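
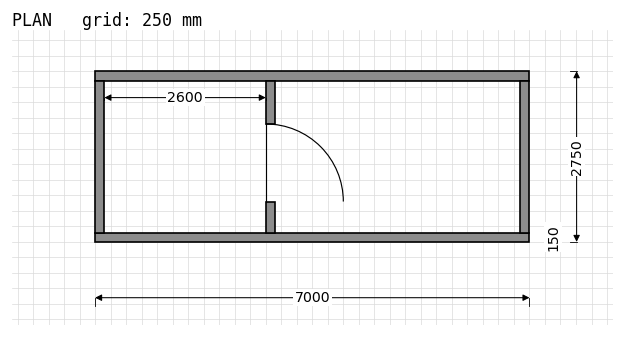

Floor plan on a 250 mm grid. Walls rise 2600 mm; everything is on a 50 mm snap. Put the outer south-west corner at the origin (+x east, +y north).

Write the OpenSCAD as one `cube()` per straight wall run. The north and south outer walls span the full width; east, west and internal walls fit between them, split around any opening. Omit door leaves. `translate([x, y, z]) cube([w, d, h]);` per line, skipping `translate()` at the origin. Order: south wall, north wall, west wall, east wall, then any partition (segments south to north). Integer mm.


cube([7000, 150, 2600]);
translate([0, 2600, 0]) cube([7000, 150, 2600]);
translate([0, 150, 0]) cube([150, 2450, 2600]);
translate([6850, 150, 0]) cube([150, 2450, 2600]);
translate([2750, 150, 0]) cube([150, 500, 2600]);
translate([2750, 1900, 0]) cube([150, 700, 2600]);


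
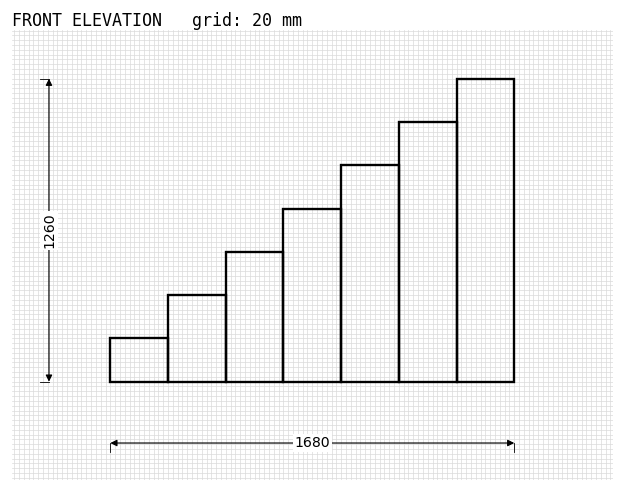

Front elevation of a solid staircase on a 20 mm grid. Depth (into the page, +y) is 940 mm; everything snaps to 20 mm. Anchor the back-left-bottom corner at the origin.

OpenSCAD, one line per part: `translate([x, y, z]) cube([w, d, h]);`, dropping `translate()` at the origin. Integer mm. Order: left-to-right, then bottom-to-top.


cube([240, 940, 180]);
translate([240, 0, 0]) cube([240, 940, 360]);
translate([480, 0, 0]) cube([240, 940, 540]);
translate([720, 0, 0]) cube([240, 940, 720]);
translate([960, 0, 0]) cube([240, 940, 900]);
translate([1200, 0, 0]) cube([240, 940, 1080]);
translate([1440, 0, 0]) cube([240, 940, 1260]);


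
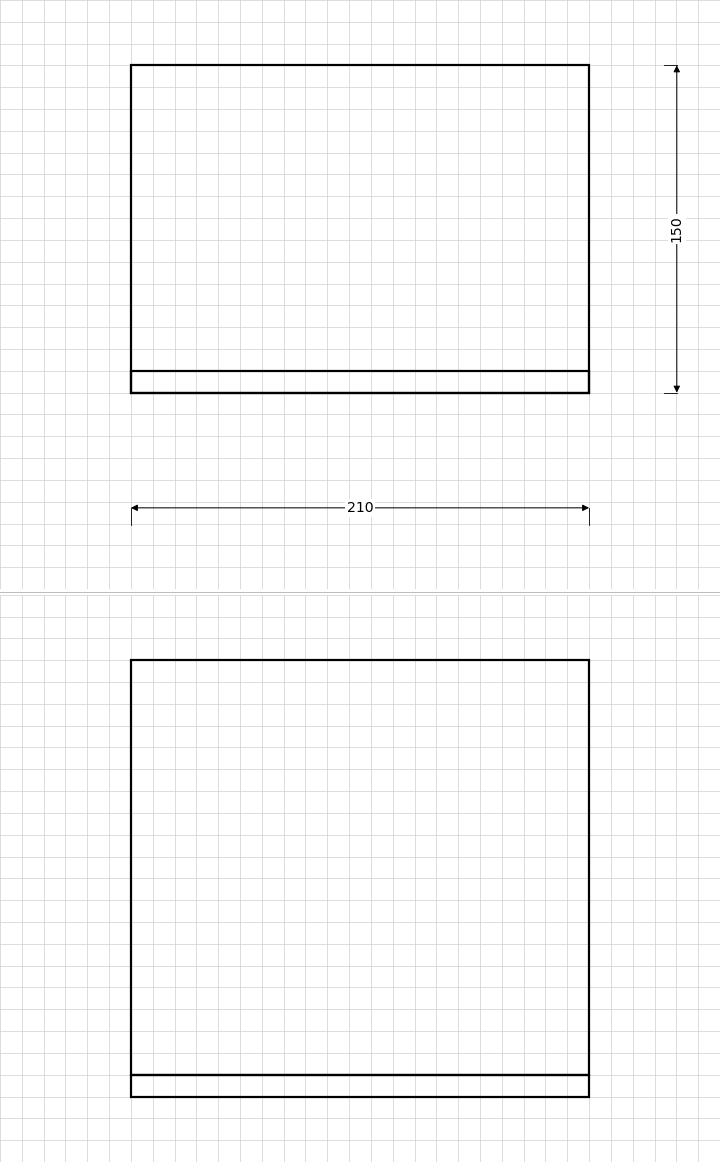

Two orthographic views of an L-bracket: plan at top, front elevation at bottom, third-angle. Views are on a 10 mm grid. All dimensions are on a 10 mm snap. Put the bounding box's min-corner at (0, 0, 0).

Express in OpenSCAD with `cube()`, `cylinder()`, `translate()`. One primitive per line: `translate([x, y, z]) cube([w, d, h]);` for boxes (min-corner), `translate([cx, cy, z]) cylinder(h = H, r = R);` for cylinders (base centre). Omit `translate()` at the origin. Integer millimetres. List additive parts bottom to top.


cube([210, 150, 10]);
translate([0, 0, 10]) cube([210, 10, 190]);


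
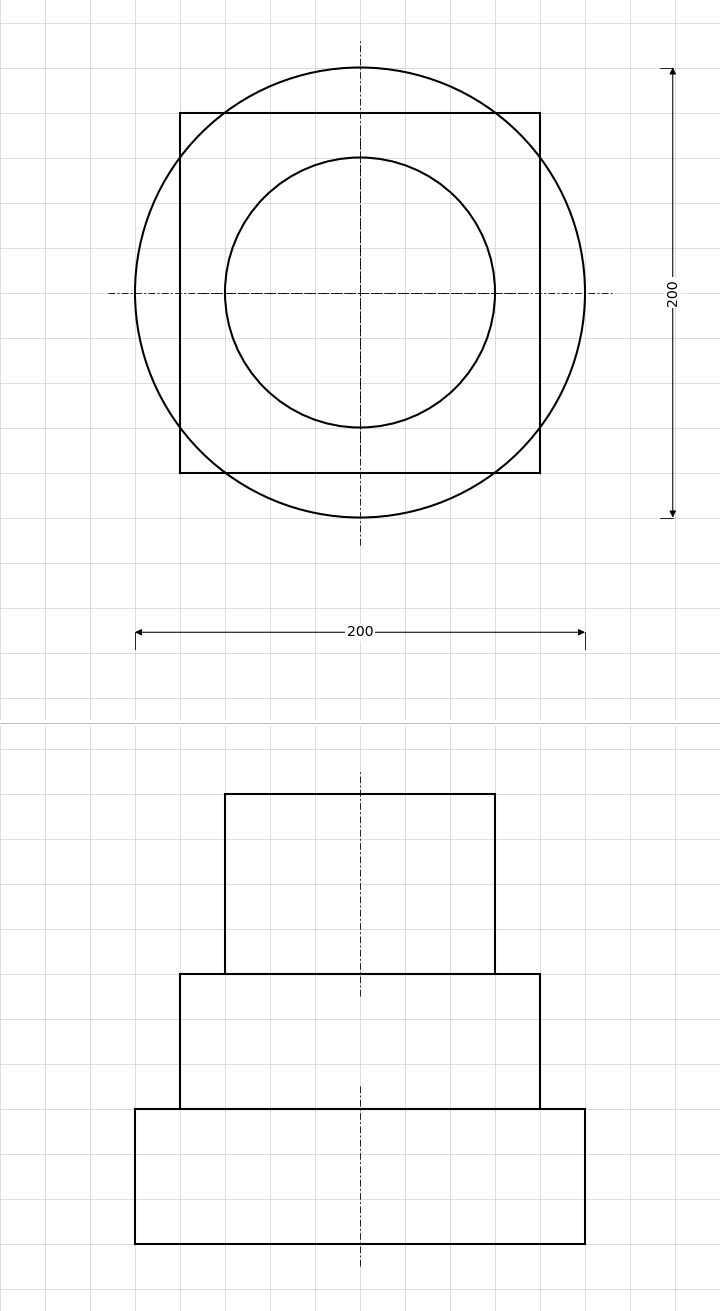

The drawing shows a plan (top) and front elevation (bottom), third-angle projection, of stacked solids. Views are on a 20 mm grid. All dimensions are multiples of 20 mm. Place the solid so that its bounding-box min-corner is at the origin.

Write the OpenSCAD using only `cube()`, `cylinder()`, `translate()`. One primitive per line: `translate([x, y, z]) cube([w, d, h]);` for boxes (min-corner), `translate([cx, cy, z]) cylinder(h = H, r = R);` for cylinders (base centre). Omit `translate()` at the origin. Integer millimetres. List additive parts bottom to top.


translate([100, 100, 0]) cylinder(h = 60, r = 100);
translate([20, 20, 60]) cube([160, 160, 60]);
translate([100, 100, 120]) cylinder(h = 80, r = 60);


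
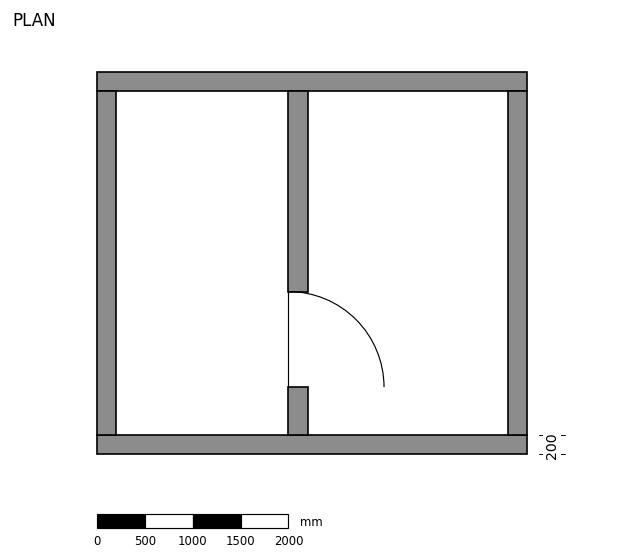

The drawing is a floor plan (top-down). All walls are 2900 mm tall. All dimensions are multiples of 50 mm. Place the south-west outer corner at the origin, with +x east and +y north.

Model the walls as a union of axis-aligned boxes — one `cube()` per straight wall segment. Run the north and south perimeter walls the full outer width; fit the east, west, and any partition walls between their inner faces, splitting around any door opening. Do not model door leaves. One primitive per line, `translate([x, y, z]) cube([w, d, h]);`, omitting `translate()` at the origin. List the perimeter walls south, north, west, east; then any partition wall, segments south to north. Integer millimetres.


cube([4500, 200, 2900]);
translate([0, 3800, 0]) cube([4500, 200, 2900]);
translate([0, 200, 0]) cube([200, 3600, 2900]);
translate([4300, 200, 0]) cube([200, 3600, 2900]);
translate([2000, 200, 0]) cube([200, 500, 2900]);
translate([2000, 1700, 0]) cube([200, 2100, 2900]);


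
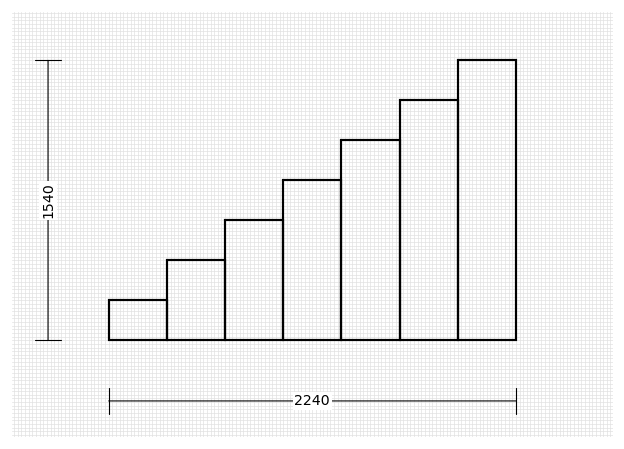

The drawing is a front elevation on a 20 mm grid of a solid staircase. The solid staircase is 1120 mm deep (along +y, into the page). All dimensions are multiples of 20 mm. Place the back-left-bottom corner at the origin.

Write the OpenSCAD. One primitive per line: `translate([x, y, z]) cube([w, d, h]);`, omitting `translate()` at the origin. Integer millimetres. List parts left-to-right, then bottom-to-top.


cube([320, 1120, 220]);
translate([320, 0, 0]) cube([320, 1120, 440]);
translate([640, 0, 0]) cube([320, 1120, 660]);
translate([960, 0, 0]) cube([320, 1120, 880]);
translate([1280, 0, 0]) cube([320, 1120, 1100]);
translate([1600, 0, 0]) cube([320, 1120, 1320]);
translate([1920, 0, 0]) cube([320, 1120, 1540]);


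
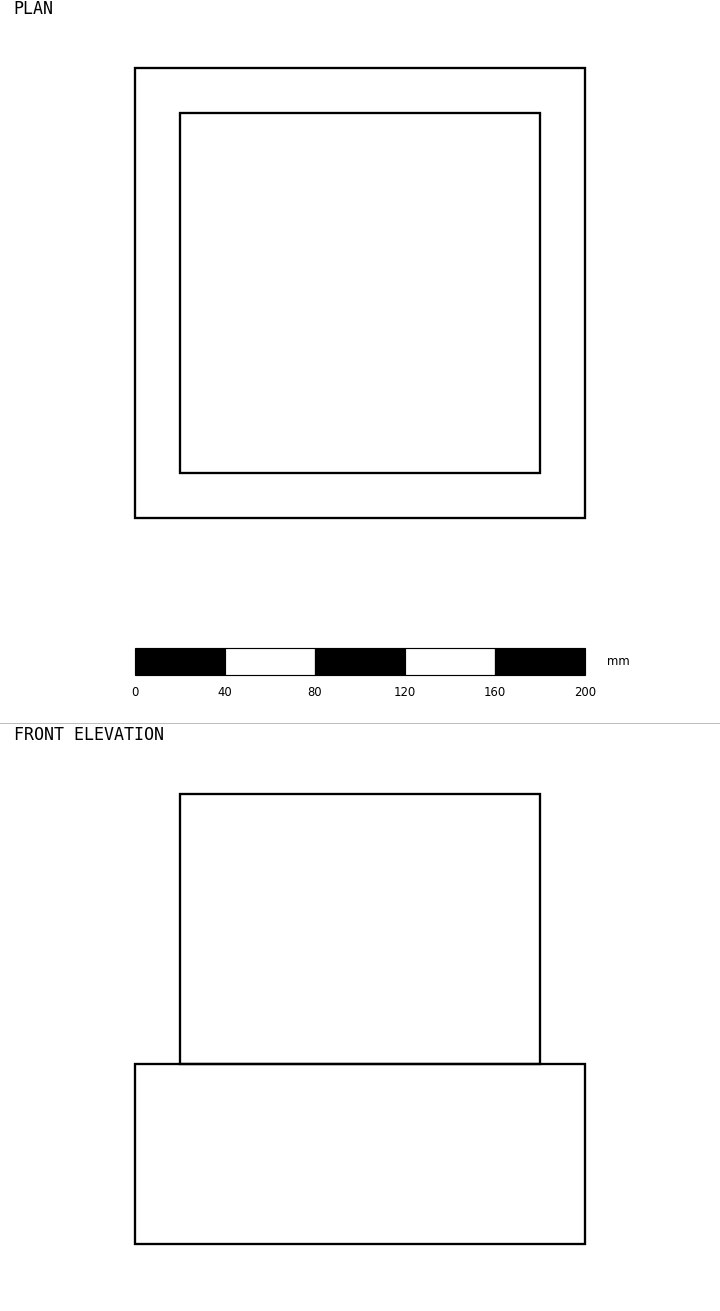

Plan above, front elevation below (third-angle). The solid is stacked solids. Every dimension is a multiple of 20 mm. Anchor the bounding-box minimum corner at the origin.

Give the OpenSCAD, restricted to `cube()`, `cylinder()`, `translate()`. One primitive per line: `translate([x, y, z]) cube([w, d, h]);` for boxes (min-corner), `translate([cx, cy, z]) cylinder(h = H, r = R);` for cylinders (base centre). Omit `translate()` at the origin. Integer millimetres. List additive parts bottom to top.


cube([200, 200, 80]);
translate([20, 20, 80]) cube([160, 160, 120]);


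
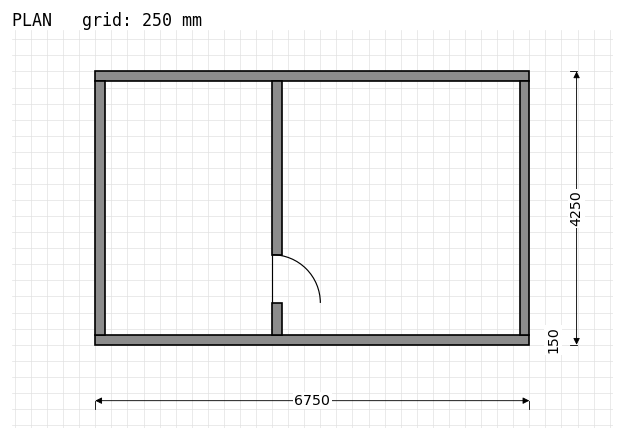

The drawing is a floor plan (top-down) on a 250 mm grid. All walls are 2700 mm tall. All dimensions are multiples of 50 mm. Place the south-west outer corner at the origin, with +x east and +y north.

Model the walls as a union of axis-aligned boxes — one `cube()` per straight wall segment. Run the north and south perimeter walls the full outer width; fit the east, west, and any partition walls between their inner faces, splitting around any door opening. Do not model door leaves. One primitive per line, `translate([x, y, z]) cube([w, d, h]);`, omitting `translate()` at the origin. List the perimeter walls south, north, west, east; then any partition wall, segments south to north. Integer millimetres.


cube([6750, 150, 2700]);
translate([0, 4100, 0]) cube([6750, 150, 2700]);
translate([0, 150, 0]) cube([150, 3950, 2700]);
translate([6600, 150, 0]) cube([150, 3950, 2700]);
translate([2750, 150, 0]) cube([150, 500, 2700]);
translate([2750, 1400, 0]) cube([150, 2700, 2700]);


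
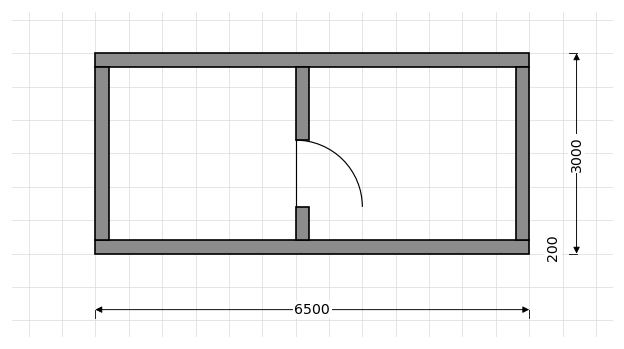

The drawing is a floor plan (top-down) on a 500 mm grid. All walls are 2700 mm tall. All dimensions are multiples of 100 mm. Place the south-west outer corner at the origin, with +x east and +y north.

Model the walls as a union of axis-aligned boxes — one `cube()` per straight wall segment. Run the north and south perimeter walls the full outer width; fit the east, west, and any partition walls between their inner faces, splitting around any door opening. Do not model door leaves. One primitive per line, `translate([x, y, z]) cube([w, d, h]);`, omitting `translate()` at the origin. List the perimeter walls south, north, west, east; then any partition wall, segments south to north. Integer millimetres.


cube([6500, 200, 2700]);
translate([0, 2800, 0]) cube([6500, 200, 2700]);
translate([0, 200, 0]) cube([200, 2600, 2700]);
translate([6300, 200, 0]) cube([200, 2600, 2700]);
translate([3000, 200, 0]) cube([200, 500, 2700]);
translate([3000, 1700, 0]) cube([200, 1100, 2700]);


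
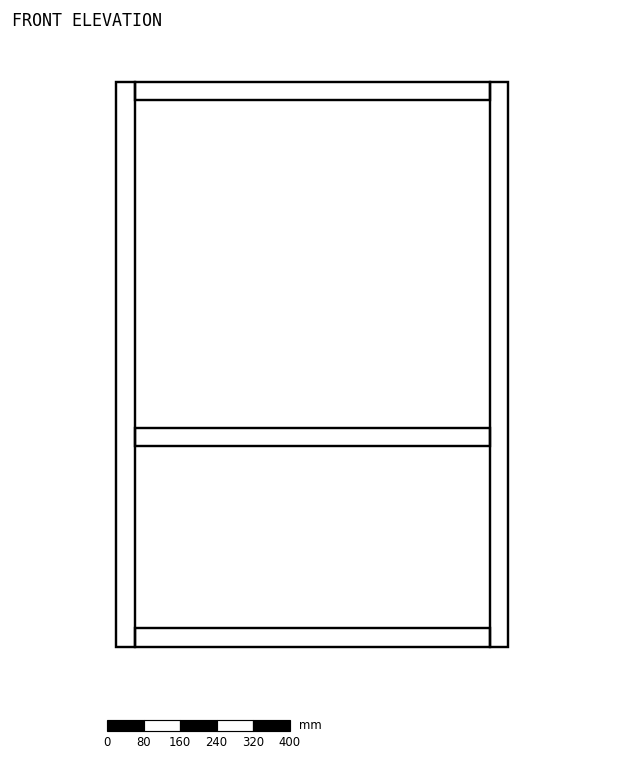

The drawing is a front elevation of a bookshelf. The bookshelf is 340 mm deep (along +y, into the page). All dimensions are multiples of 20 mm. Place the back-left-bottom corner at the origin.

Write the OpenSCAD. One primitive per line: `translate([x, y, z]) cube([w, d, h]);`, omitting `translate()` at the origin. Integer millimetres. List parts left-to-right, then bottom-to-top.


cube([40, 340, 1240]);
translate([40, 0, 0]) cube([780, 340, 40]);
translate([40, 0, 440]) cube([780, 340, 40]);
translate([40, 0, 1200]) cube([780, 340, 40]);
translate([820, 0, 0]) cube([40, 340, 1240]);


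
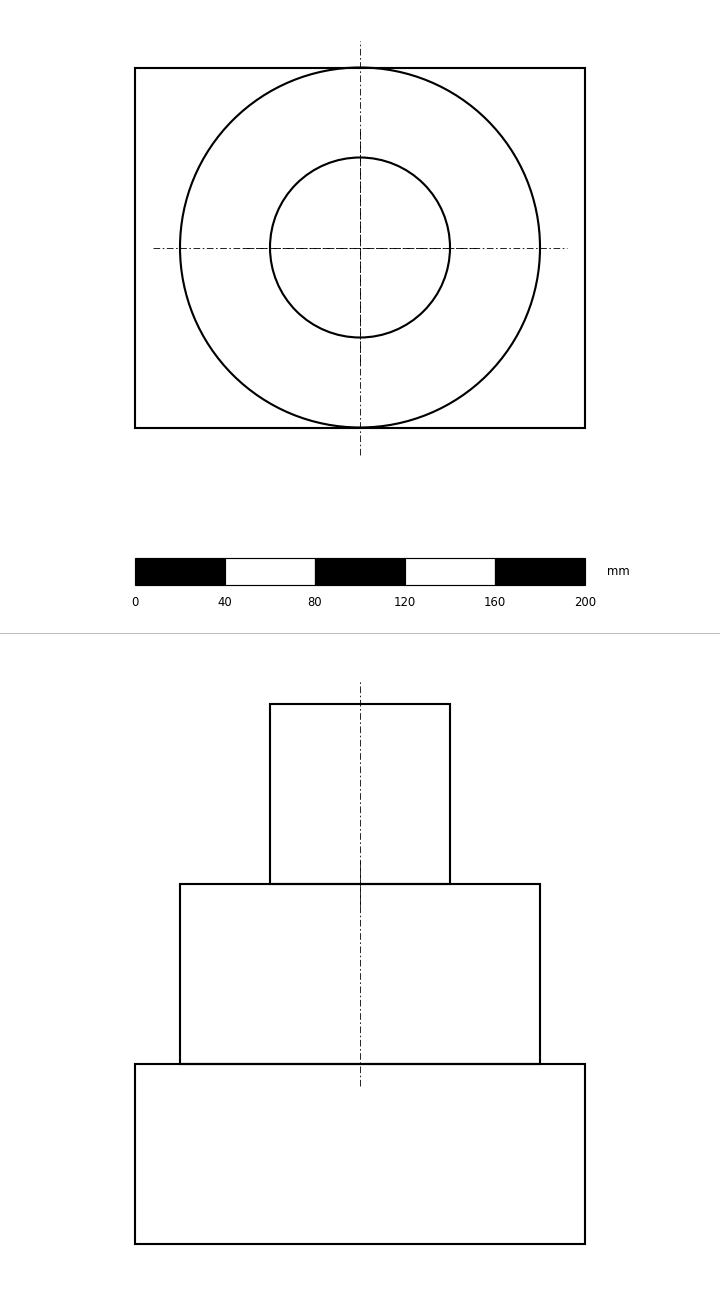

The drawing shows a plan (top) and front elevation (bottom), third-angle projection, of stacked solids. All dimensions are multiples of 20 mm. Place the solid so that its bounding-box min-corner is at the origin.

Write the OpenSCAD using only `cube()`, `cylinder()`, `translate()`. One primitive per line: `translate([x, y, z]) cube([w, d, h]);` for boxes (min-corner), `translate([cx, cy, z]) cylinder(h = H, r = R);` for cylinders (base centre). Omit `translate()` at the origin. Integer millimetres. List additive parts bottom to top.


cube([200, 160, 80]);
translate([100, 80, 80]) cylinder(h = 80, r = 80);
translate([100, 80, 160]) cylinder(h = 80, r = 40);


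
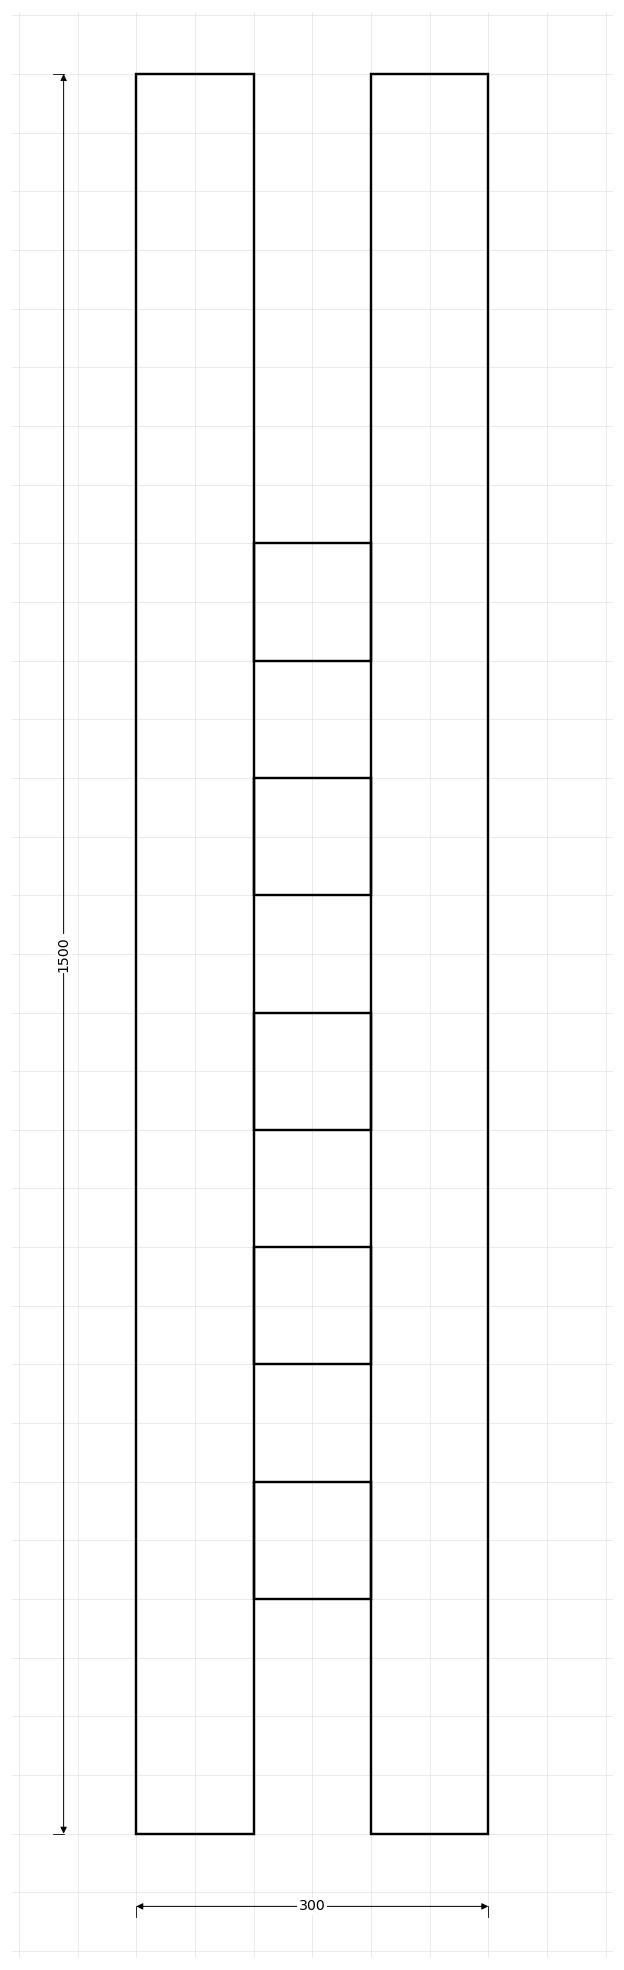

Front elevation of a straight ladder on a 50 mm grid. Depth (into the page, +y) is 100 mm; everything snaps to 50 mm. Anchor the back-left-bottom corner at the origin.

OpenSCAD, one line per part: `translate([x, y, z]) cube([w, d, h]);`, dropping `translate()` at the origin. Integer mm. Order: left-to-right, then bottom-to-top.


cube([100, 100, 1500]);
translate([100, 0, 200]) cube([100, 100, 100]);
translate([100, 0, 400]) cube([100, 100, 100]);
translate([100, 0, 600]) cube([100, 100, 100]);
translate([100, 0, 800]) cube([100, 100, 100]);
translate([100, 0, 1000]) cube([100, 100, 100]);
translate([200, 0, 0]) cube([100, 100, 1500]);


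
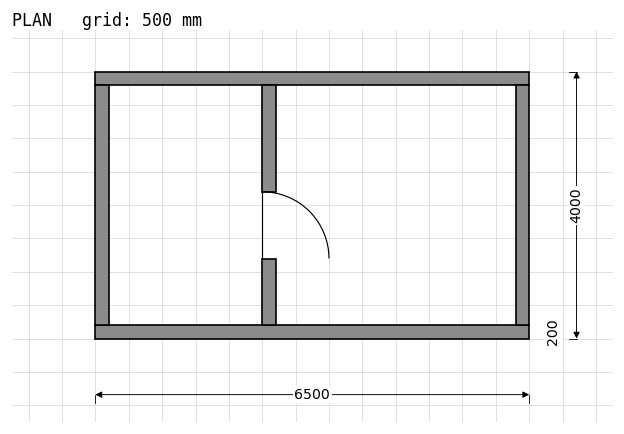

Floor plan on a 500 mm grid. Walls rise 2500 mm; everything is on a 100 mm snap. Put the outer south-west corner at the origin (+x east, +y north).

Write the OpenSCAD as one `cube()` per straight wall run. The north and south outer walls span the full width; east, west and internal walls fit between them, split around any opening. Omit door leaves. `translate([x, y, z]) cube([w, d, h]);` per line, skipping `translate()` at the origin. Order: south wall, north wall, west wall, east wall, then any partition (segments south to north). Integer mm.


cube([6500, 200, 2500]);
translate([0, 3800, 0]) cube([6500, 200, 2500]);
translate([0, 200, 0]) cube([200, 3600, 2500]);
translate([6300, 200, 0]) cube([200, 3600, 2500]);
translate([2500, 200, 0]) cube([200, 1000, 2500]);
translate([2500, 2200, 0]) cube([200, 1600, 2500]);


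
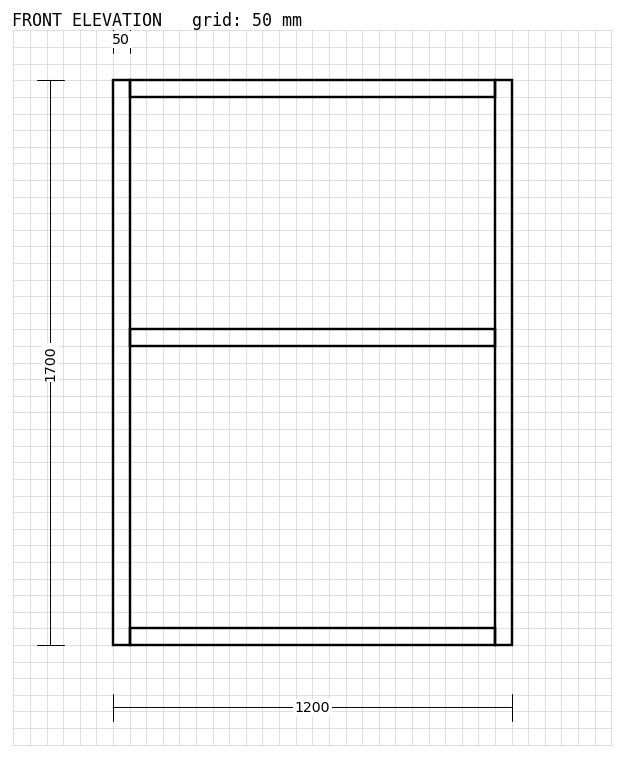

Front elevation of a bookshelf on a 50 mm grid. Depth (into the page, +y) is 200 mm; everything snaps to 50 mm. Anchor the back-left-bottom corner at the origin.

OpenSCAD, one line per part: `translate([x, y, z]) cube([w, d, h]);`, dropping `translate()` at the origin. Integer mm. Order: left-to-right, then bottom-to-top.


cube([50, 200, 1700]);
translate([50, 0, 0]) cube([1100, 200, 50]);
translate([50, 0, 900]) cube([1100, 200, 50]);
translate([50, 0, 1650]) cube([1100, 200, 50]);
translate([1150, 0, 0]) cube([50, 200, 1700]);


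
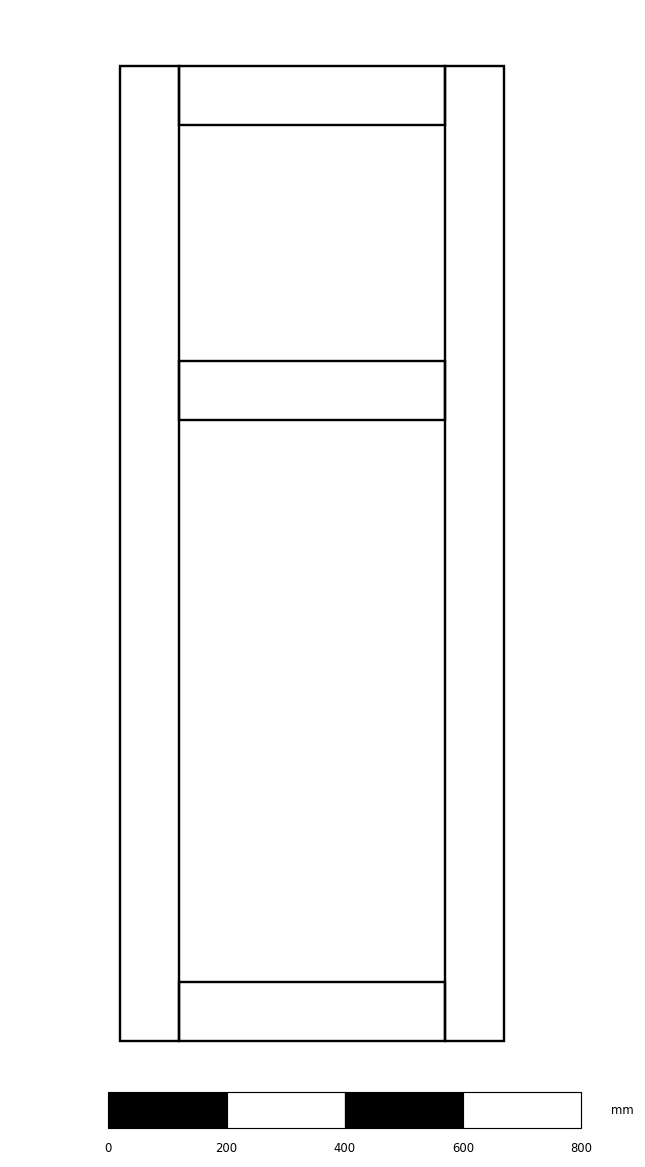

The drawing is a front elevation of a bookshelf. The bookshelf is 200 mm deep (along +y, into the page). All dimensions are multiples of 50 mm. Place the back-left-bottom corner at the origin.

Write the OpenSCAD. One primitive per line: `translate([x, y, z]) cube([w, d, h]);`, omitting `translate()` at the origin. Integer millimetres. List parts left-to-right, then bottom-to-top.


cube([100, 200, 1650]);
translate([100, 0, 0]) cube([450, 200, 100]);
translate([100, 0, 1050]) cube([450, 200, 100]);
translate([100, 0, 1550]) cube([450, 200, 100]);
translate([550, 0, 0]) cube([100, 200, 1650]);


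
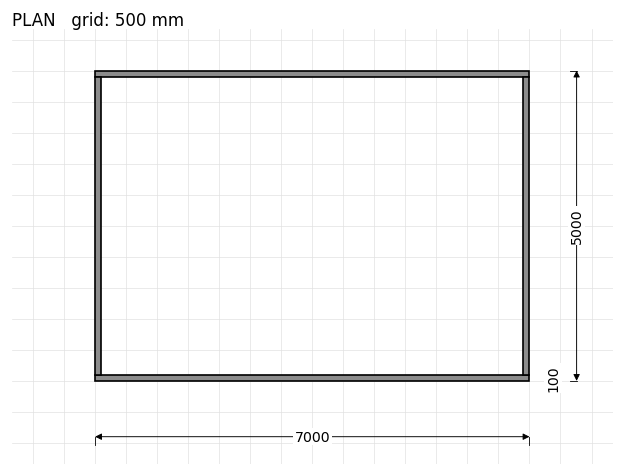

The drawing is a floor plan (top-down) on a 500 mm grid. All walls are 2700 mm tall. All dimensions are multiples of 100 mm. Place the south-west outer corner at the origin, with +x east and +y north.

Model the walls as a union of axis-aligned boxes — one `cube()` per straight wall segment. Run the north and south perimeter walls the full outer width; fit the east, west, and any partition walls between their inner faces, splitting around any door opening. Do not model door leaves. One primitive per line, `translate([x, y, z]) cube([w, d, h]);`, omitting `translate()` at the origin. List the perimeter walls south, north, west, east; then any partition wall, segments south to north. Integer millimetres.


cube([7000, 100, 2700]);
translate([0, 4900, 0]) cube([7000, 100, 2700]);
translate([0, 100, 0]) cube([100, 4800, 2700]);
translate([6900, 100, 0]) cube([100, 4800, 2700]);


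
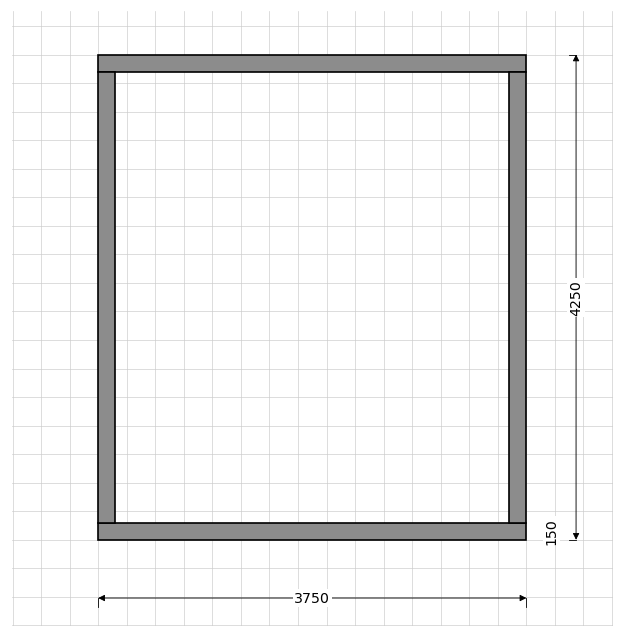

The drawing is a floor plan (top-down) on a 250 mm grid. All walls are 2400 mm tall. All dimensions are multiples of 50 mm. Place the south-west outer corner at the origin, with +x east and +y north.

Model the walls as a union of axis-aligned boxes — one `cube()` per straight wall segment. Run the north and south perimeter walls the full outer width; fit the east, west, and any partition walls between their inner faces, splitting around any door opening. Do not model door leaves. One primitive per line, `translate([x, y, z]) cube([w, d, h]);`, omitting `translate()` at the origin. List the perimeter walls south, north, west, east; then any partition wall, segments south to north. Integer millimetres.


cube([3750, 150, 2400]);
translate([0, 4100, 0]) cube([3750, 150, 2400]);
translate([0, 150, 0]) cube([150, 3950, 2400]);
translate([3600, 150, 0]) cube([150, 3950, 2400]);


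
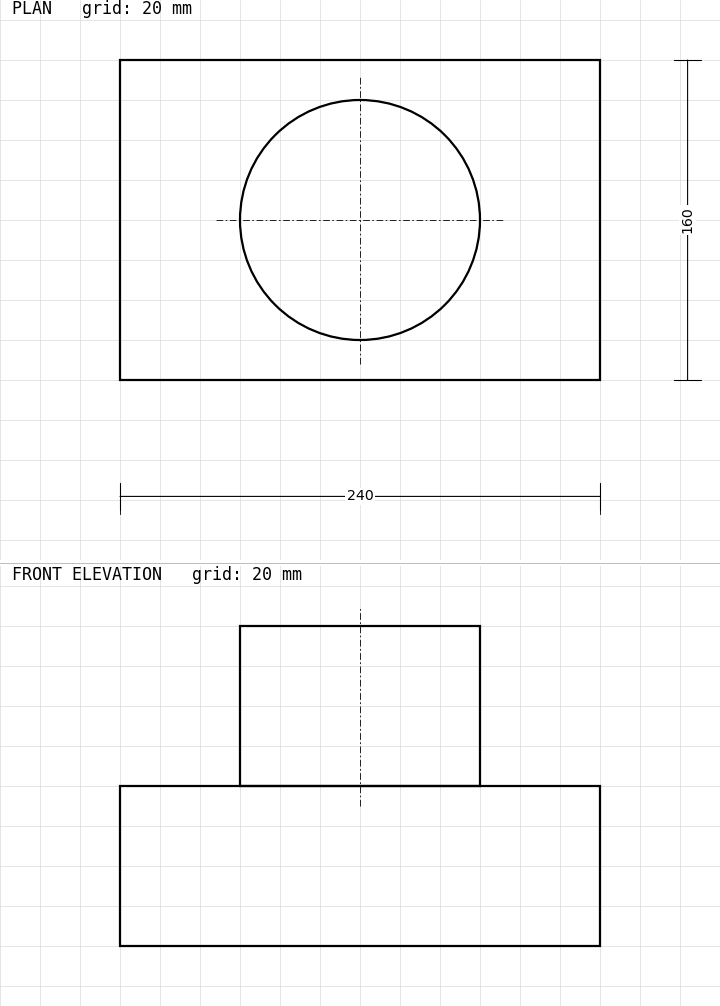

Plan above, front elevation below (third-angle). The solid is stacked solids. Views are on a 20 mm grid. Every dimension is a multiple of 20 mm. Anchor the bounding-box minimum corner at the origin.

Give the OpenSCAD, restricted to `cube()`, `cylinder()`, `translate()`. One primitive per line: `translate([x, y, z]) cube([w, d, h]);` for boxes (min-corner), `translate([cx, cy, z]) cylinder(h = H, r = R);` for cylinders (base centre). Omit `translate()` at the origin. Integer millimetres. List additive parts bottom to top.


cube([240, 160, 80]);
translate([120, 80, 80]) cylinder(h = 80, r = 60);


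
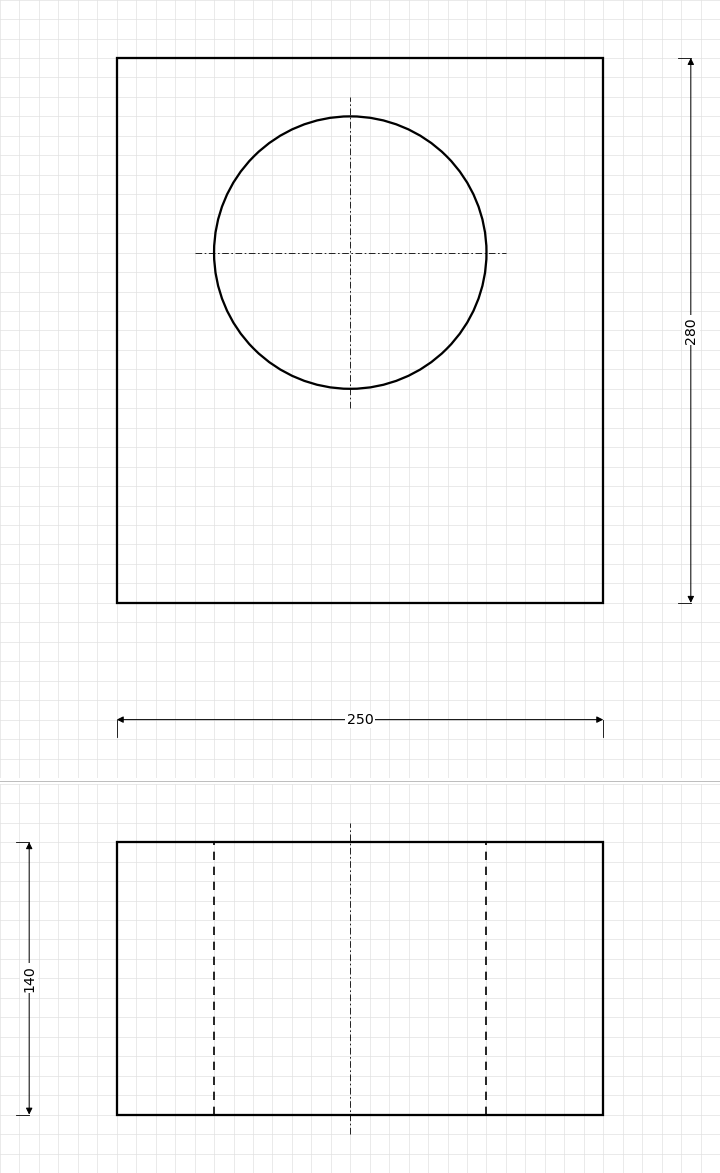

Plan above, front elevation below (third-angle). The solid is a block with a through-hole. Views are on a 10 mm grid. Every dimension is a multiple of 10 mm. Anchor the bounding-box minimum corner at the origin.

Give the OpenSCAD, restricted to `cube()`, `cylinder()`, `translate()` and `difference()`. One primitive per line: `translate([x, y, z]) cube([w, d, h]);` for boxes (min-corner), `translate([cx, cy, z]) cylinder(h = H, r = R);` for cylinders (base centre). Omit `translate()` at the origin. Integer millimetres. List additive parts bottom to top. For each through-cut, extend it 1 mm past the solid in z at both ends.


difference() {
  cube([250, 280, 140]);
  translate([120, 180, -1]) cylinder(h = 142, r = 70);
}


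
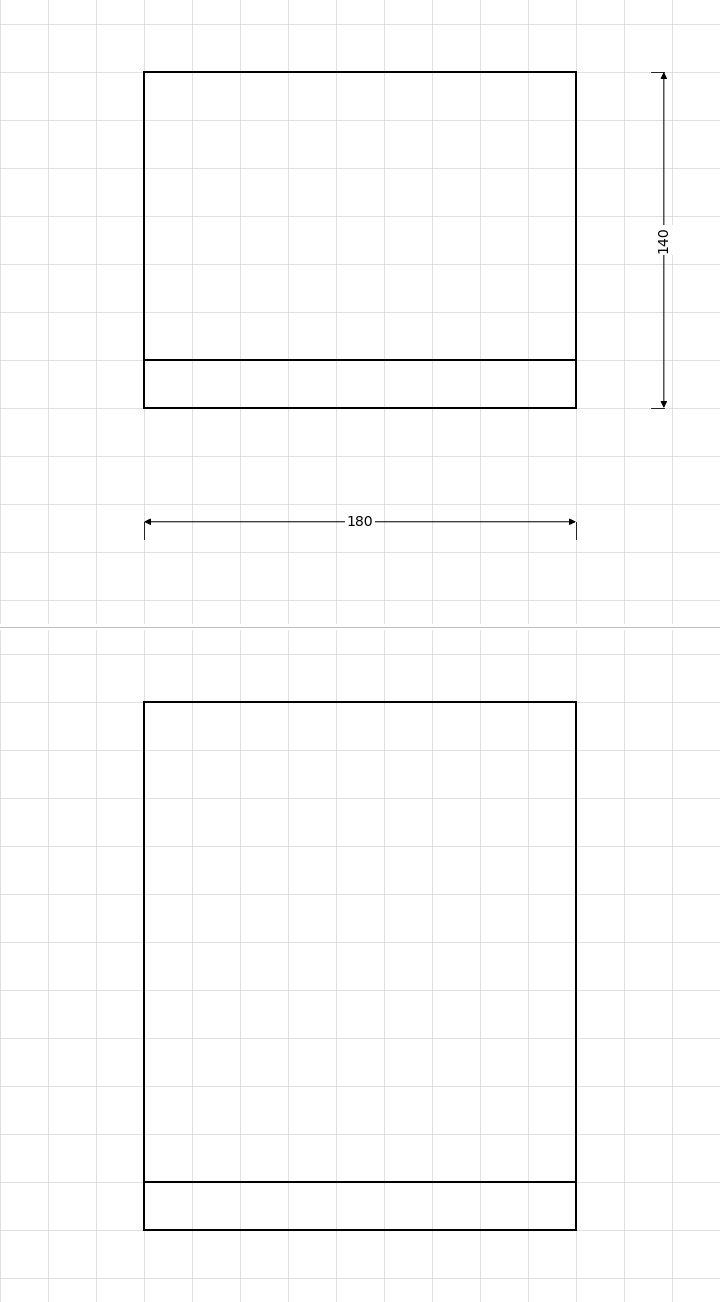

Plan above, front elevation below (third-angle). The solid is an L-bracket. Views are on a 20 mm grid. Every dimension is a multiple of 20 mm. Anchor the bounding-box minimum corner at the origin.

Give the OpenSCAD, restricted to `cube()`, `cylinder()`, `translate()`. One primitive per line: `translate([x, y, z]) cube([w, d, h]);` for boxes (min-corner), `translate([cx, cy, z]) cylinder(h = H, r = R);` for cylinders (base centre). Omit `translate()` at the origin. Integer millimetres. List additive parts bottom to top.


cube([180, 140, 20]);
translate([0, 0, 20]) cube([180, 20, 200]);


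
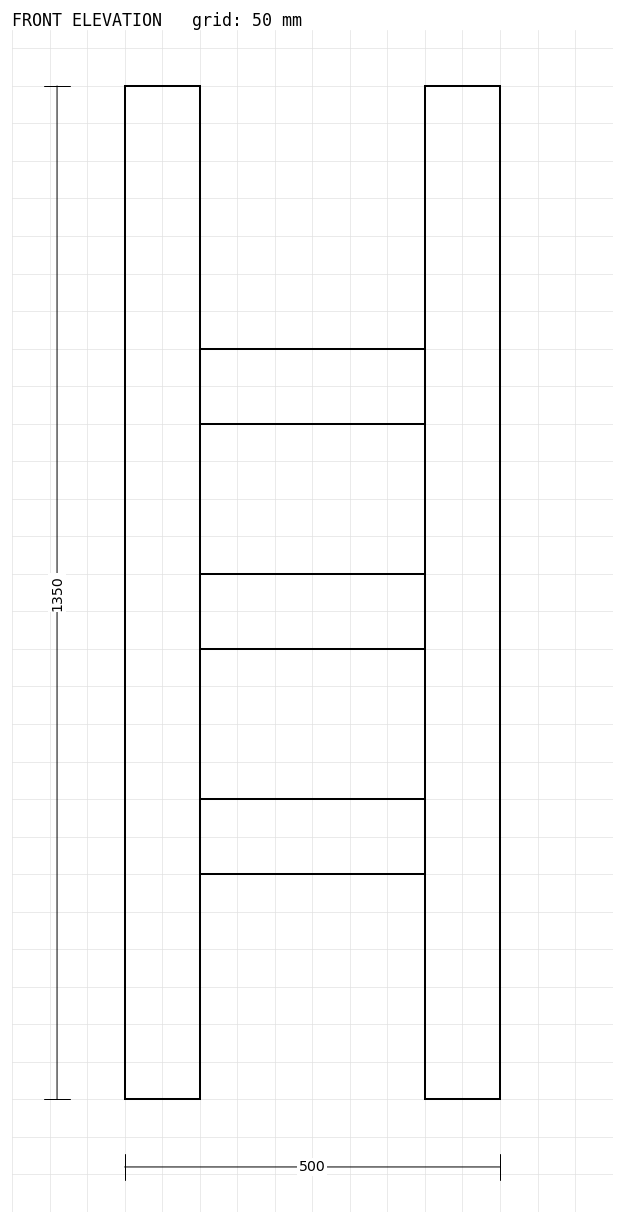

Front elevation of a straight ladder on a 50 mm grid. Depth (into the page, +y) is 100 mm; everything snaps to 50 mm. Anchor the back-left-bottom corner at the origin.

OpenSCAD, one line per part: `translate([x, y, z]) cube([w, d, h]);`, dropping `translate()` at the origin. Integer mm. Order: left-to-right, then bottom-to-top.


cube([100, 100, 1350]);
translate([100, 0, 300]) cube([300, 100, 100]);
translate([100, 0, 600]) cube([300, 100, 100]);
translate([100, 0, 900]) cube([300, 100, 100]);
translate([400, 0, 0]) cube([100, 100, 1350]);


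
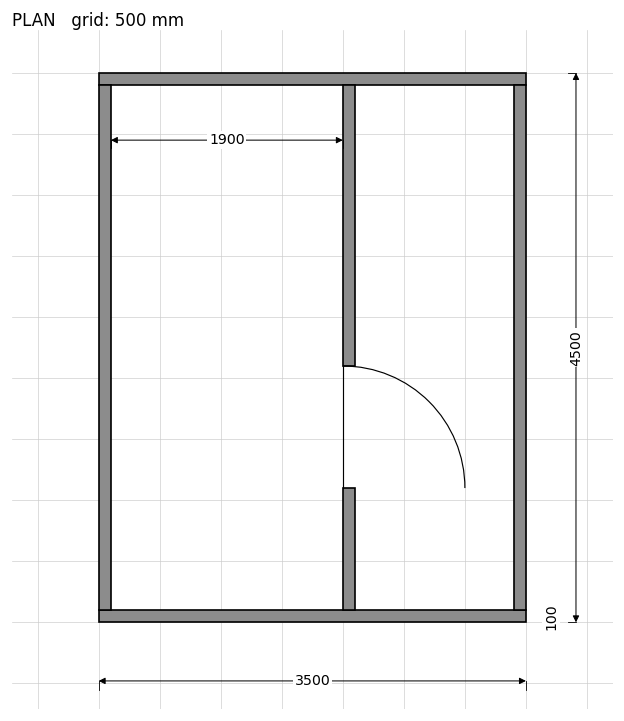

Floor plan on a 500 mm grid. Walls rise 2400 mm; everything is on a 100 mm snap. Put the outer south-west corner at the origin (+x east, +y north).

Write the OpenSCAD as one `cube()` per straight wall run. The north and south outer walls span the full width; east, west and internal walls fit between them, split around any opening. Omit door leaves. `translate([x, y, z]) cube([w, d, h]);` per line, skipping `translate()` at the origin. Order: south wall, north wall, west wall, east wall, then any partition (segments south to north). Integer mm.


cube([3500, 100, 2400]);
translate([0, 4400, 0]) cube([3500, 100, 2400]);
translate([0, 100, 0]) cube([100, 4300, 2400]);
translate([3400, 100, 0]) cube([100, 4300, 2400]);
translate([2000, 100, 0]) cube([100, 1000, 2400]);
translate([2000, 2100, 0]) cube([100, 2300, 2400]);


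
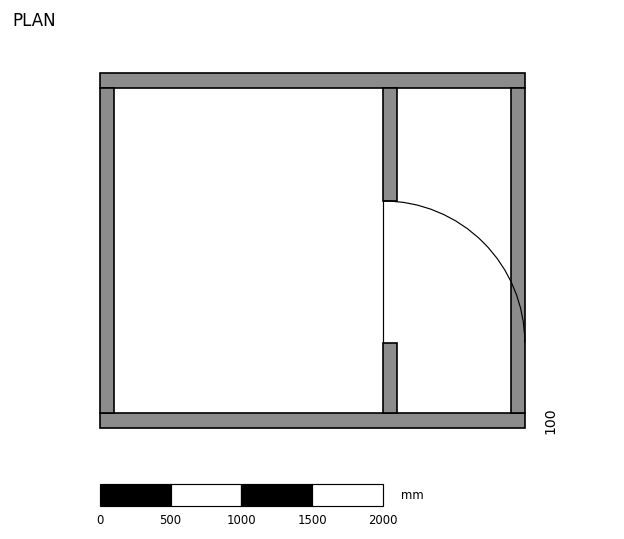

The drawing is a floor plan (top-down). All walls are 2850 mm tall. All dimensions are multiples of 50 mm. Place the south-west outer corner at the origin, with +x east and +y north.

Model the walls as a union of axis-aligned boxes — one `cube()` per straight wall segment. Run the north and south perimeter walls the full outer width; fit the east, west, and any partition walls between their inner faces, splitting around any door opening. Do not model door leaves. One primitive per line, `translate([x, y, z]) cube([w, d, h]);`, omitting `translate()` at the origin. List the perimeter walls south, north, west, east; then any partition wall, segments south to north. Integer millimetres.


cube([3000, 100, 2850]);
translate([0, 2400, 0]) cube([3000, 100, 2850]);
translate([0, 100, 0]) cube([100, 2300, 2850]);
translate([2900, 100, 0]) cube([100, 2300, 2850]);
translate([2000, 100, 0]) cube([100, 500, 2850]);
translate([2000, 1600, 0]) cube([100, 800, 2850]);


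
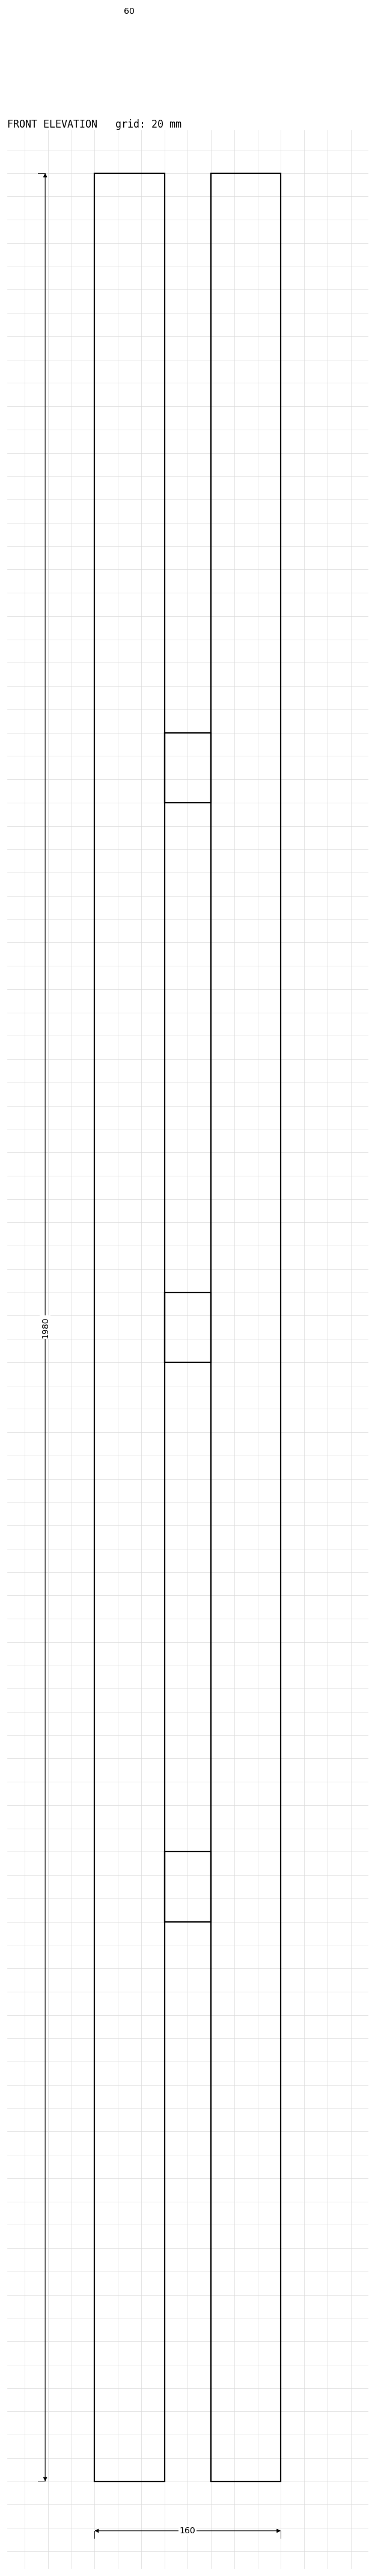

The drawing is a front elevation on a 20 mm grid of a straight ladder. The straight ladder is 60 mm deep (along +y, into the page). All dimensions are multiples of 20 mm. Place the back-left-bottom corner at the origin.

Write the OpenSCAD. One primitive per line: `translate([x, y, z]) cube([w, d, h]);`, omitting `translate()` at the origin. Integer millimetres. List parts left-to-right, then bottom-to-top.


cube([60, 60, 1980]);
translate([60, 0, 480]) cube([40, 60, 60]);
translate([60, 0, 960]) cube([40, 60, 60]);
translate([60, 0, 1440]) cube([40, 60, 60]);
translate([100, 0, 0]) cube([60, 60, 1980]);


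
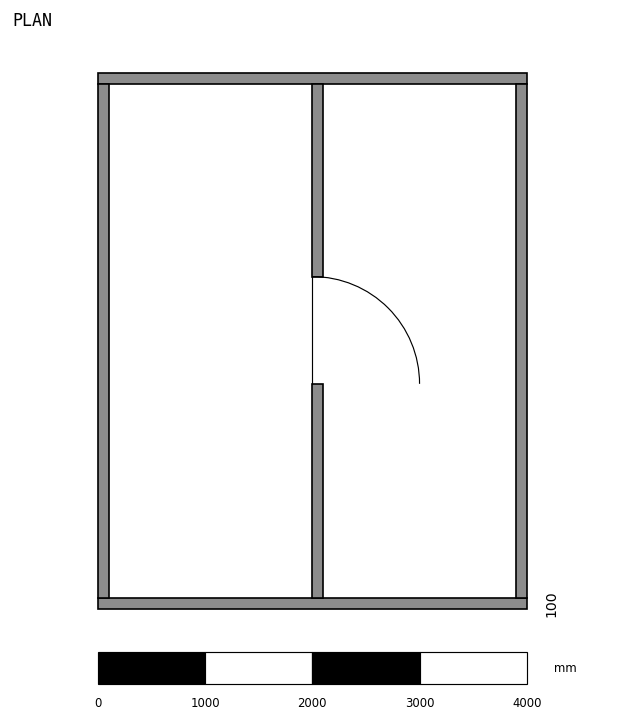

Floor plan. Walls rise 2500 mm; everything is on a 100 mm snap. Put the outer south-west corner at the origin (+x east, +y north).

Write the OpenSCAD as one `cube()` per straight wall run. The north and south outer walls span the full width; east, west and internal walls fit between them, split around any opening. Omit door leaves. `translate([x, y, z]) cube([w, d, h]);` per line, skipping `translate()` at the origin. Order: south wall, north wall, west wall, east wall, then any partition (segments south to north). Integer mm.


cube([4000, 100, 2500]);
translate([0, 4900, 0]) cube([4000, 100, 2500]);
translate([0, 100, 0]) cube([100, 4800, 2500]);
translate([3900, 100, 0]) cube([100, 4800, 2500]);
translate([2000, 100, 0]) cube([100, 2000, 2500]);
translate([2000, 3100, 0]) cube([100, 1800, 2500]);


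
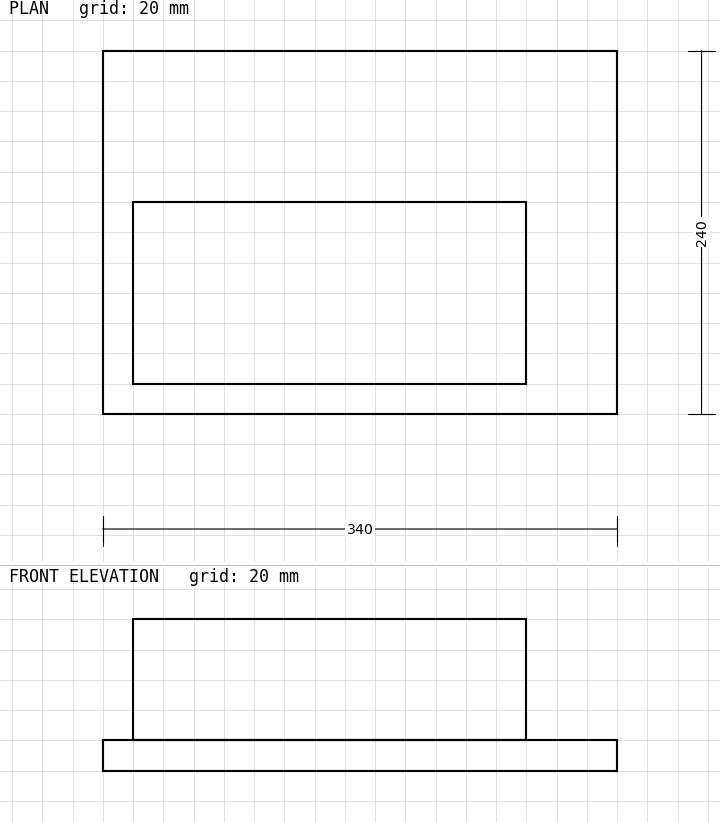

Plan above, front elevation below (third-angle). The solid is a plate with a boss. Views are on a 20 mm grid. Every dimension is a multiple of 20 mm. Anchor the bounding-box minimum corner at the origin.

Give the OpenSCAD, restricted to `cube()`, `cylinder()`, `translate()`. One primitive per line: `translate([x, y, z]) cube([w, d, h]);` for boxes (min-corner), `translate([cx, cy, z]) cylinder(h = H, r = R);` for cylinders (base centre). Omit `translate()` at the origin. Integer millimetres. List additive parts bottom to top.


cube([340, 240, 20]);
translate([20, 20, 20]) cube([260, 120, 80]);


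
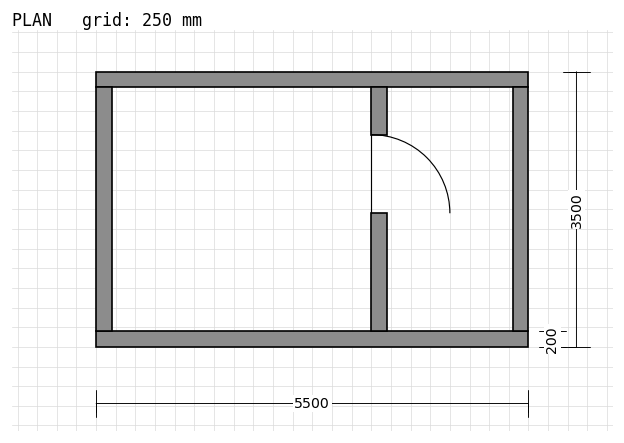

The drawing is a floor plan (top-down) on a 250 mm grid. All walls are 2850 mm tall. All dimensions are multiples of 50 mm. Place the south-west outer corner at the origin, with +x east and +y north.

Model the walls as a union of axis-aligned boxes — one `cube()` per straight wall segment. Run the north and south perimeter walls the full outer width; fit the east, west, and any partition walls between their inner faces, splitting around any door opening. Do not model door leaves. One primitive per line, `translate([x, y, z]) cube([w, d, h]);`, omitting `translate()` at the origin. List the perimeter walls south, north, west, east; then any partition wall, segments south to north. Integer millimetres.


cube([5500, 200, 2850]);
translate([0, 3300, 0]) cube([5500, 200, 2850]);
translate([0, 200, 0]) cube([200, 3100, 2850]);
translate([5300, 200, 0]) cube([200, 3100, 2850]);
translate([3500, 200, 0]) cube([200, 1500, 2850]);
translate([3500, 2700, 0]) cube([200, 600, 2850]);


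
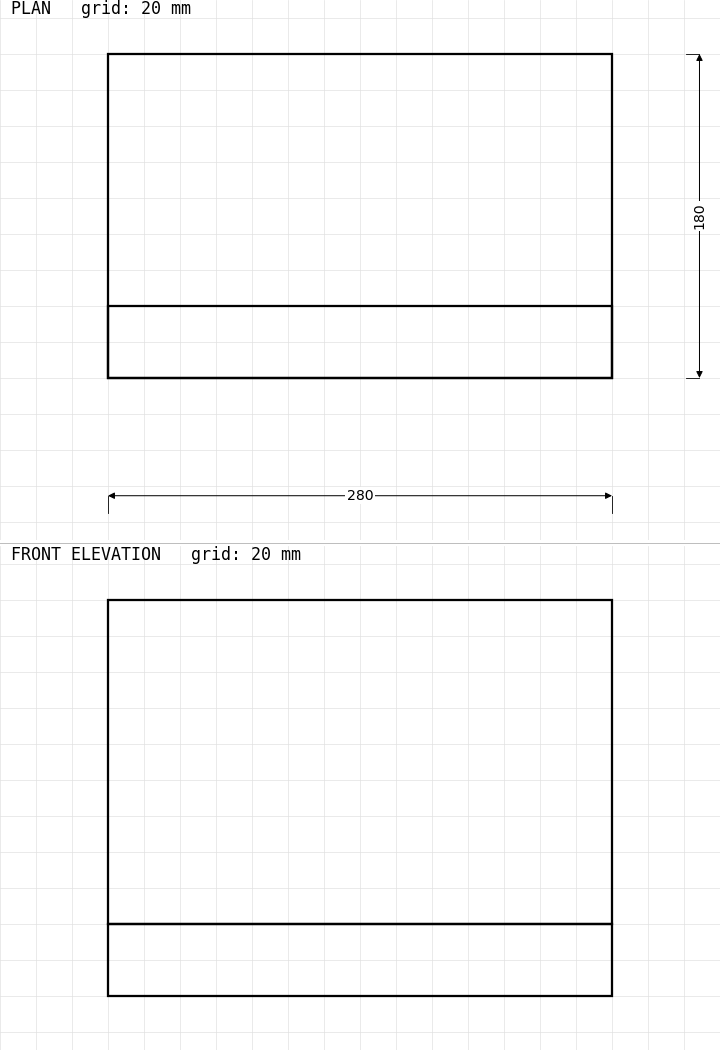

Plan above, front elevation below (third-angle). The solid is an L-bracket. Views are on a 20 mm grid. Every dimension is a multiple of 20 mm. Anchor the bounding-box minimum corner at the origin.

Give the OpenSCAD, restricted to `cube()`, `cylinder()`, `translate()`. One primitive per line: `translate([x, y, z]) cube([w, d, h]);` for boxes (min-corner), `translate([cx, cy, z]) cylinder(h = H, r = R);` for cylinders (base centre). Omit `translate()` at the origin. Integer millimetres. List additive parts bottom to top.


cube([280, 180, 40]);
translate([0, 0, 40]) cube([280, 40, 180]);


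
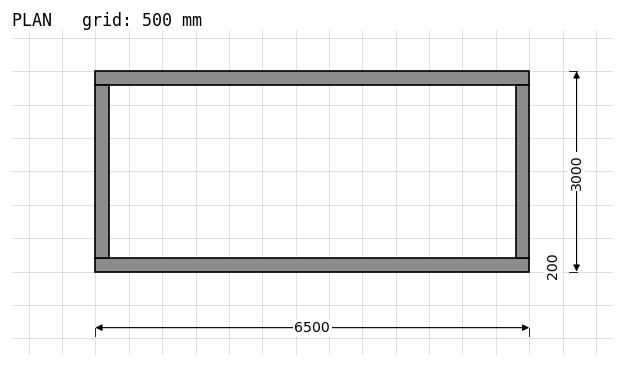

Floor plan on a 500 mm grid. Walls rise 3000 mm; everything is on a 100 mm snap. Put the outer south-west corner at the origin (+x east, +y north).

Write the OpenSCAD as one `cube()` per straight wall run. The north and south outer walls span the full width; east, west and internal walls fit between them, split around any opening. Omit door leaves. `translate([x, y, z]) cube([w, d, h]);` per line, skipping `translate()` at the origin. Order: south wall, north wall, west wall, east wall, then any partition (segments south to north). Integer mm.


cube([6500, 200, 3000]);
translate([0, 2800, 0]) cube([6500, 200, 3000]);
translate([0, 200, 0]) cube([200, 2600, 3000]);
translate([6300, 200, 0]) cube([200, 2600, 3000]);


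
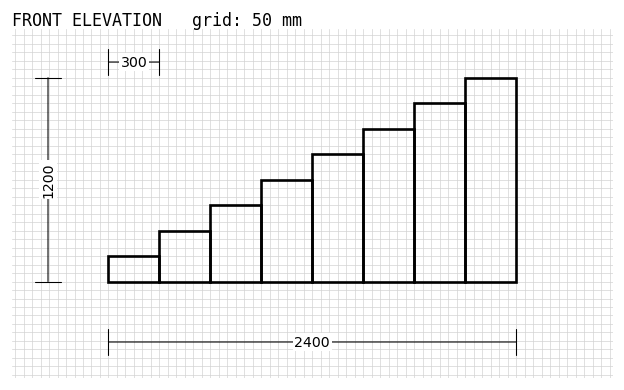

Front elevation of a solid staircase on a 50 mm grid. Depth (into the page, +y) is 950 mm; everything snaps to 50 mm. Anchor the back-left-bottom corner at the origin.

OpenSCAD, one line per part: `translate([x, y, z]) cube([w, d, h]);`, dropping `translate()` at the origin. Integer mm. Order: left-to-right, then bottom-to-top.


cube([300, 950, 150]);
translate([300, 0, 0]) cube([300, 950, 300]);
translate([600, 0, 0]) cube([300, 950, 450]);
translate([900, 0, 0]) cube([300, 950, 600]);
translate([1200, 0, 0]) cube([300, 950, 750]);
translate([1500, 0, 0]) cube([300, 950, 900]);
translate([1800, 0, 0]) cube([300, 950, 1050]);
translate([2100, 0, 0]) cube([300, 950, 1200]);


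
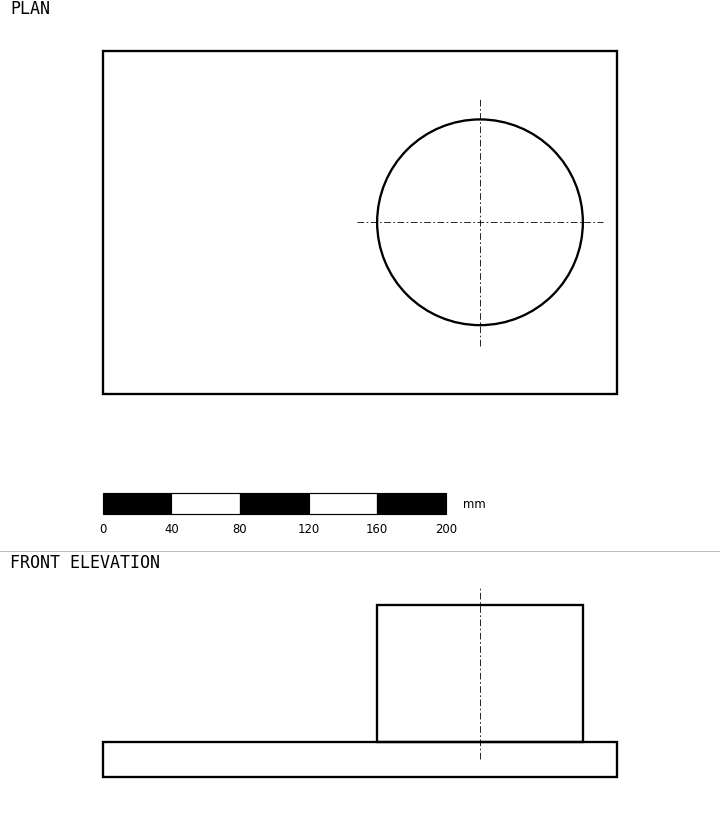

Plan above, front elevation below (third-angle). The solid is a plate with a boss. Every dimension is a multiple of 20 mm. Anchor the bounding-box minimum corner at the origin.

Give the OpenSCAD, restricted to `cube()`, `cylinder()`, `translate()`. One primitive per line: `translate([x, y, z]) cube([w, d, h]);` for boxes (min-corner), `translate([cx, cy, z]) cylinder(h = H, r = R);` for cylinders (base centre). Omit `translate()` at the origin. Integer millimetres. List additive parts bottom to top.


cube([300, 200, 20]);
translate([220, 100, 20]) cylinder(h = 80, r = 60);


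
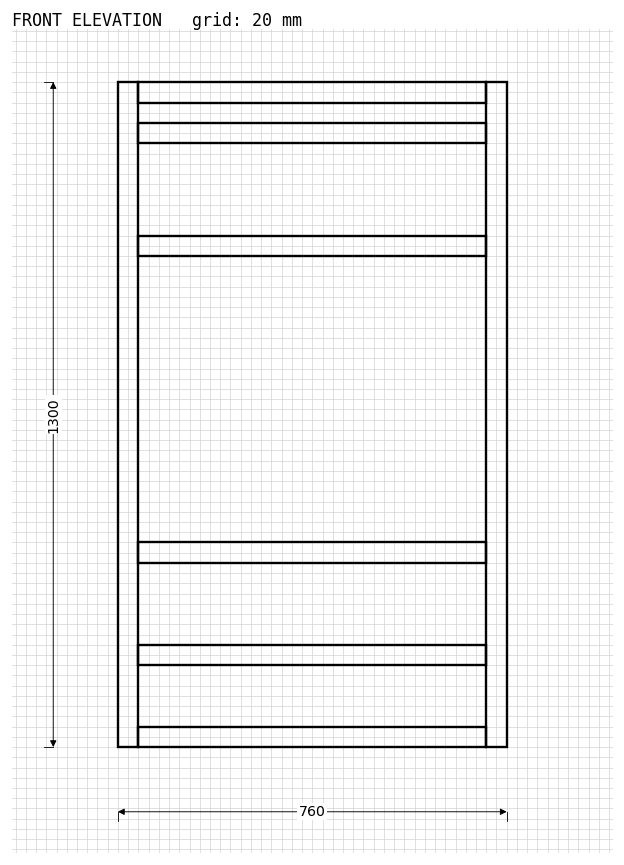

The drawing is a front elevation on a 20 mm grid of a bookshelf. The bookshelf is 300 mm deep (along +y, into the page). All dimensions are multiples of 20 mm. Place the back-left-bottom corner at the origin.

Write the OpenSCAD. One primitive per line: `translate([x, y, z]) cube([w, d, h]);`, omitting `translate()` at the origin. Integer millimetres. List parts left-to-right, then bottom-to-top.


cube([40, 300, 1300]);
translate([40, 0, 0]) cube([680, 300, 40]);
translate([40, 0, 160]) cube([680, 300, 40]);
translate([40, 0, 360]) cube([680, 300, 40]);
translate([40, 0, 960]) cube([680, 300, 40]);
translate([40, 0, 1180]) cube([680, 300, 40]);
translate([40, 0, 1260]) cube([680, 300, 40]);
translate([720, 0, 0]) cube([40, 300, 1300]);


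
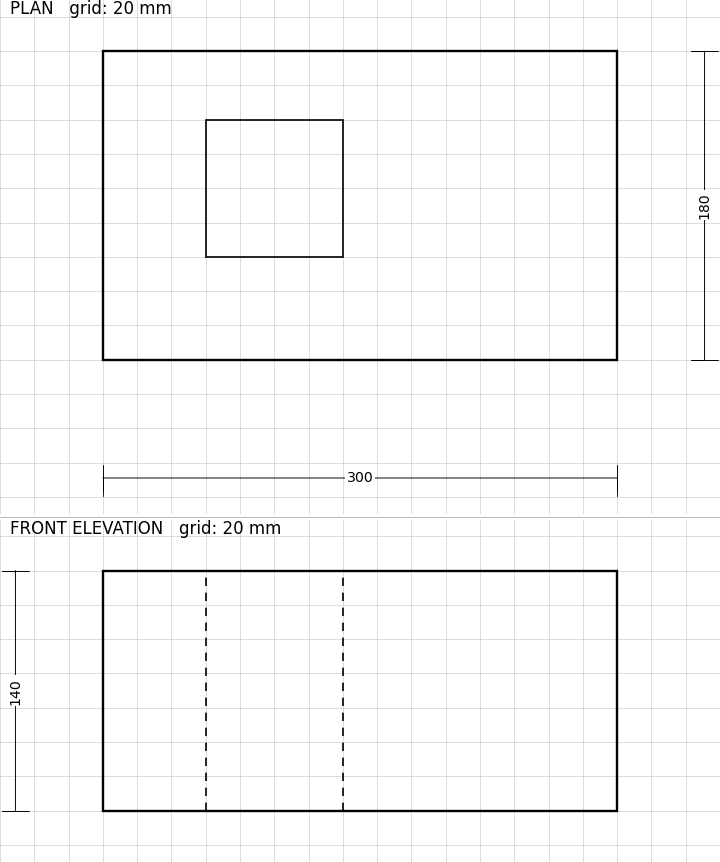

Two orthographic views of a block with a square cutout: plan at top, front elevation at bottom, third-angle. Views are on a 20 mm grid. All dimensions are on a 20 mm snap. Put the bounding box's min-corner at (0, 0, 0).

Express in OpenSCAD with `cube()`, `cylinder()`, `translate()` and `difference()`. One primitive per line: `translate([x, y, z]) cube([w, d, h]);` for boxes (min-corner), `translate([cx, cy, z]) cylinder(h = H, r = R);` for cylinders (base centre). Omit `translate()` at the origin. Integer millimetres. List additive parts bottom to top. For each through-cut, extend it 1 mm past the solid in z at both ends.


difference() {
  cube([300, 180, 140]);
  translate([60, 60, -1]) cube([80, 80, 142]);
}


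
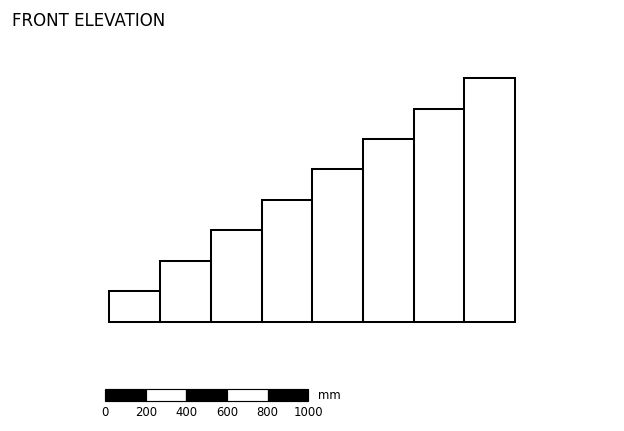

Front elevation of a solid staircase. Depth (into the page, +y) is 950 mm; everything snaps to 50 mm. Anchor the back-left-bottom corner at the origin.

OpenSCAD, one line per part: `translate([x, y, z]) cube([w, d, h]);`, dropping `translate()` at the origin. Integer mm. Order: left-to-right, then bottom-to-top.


cube([250, 950, 150]);
translate([250, 0, 0]) cube([250, 950, 300]);
translate([500, 0, 0]) cube([250, 950, 450]);
translate([750, 0, 0]) cube([250, 950, 600]);
translate([1000, 0, 0]) cube([250, 950, 750]);
translate([1250, 0, 0]) cube([250, 950, 900]);
translate([1500, 0, 0]) cube([250, 950, 1050]);
translate([1750, 0, 0]) cube([250, 950, 1200]);


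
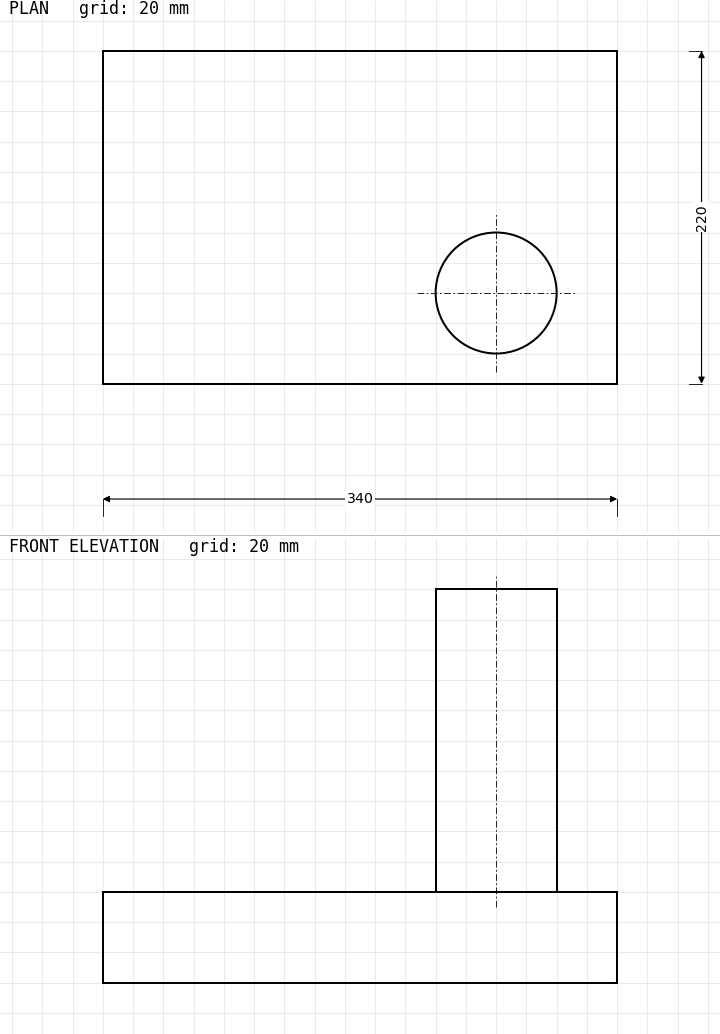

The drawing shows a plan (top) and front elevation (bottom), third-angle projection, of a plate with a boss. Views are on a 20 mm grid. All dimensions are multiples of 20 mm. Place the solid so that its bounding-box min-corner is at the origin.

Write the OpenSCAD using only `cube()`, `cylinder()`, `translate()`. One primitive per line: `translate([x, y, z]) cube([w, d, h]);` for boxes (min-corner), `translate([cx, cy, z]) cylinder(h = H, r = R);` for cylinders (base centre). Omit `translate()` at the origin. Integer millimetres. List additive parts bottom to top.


cube([340, 220, 60]);
translate([260, 60, 60]) cylinder(h = 200, r = 40);


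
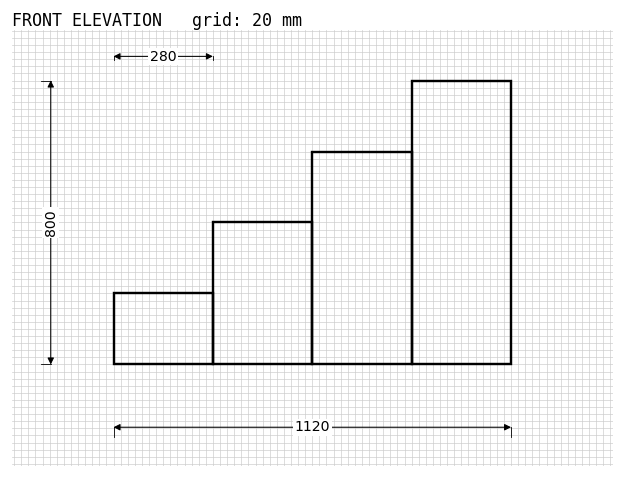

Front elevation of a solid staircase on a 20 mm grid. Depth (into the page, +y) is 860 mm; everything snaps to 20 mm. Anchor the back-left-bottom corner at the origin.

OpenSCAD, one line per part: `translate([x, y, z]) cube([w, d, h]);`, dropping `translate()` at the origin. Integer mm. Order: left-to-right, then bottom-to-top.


cube([280, 860, 200]);
translate([280, 0, 0]) cube([280, 860, 400]);
translate([560, 0, 0]) cube([280, 860, 600]);
translate([840, 0, 0]) cube([280, 860, 800]);


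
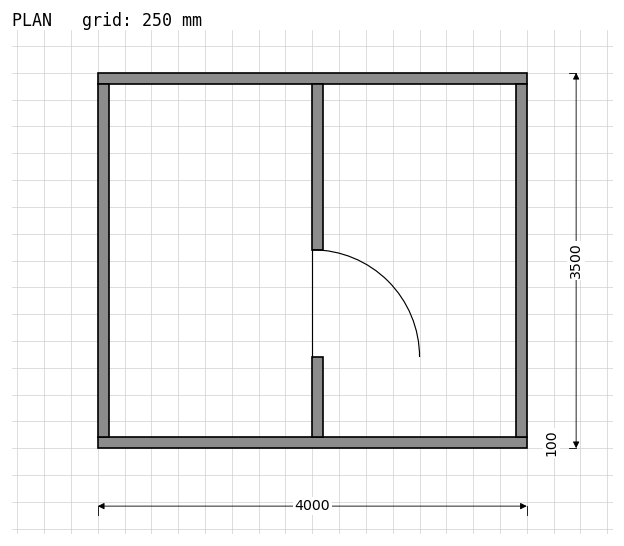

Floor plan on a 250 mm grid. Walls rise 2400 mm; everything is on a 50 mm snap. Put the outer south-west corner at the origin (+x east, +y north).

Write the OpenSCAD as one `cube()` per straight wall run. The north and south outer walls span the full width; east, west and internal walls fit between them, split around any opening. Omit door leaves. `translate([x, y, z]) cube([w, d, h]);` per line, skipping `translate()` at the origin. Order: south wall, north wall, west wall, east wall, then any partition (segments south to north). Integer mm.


cube([4000, 100, 2400]);
translate([0, 3400, 0]) cube([4000, 100, 2400]);
translate([0, 100, 0]) cube([100, 3300, 2400]);
translate([3900, 100, 0]) cube([100, 3300, 2400]);
translate([2000, 100, 0]) cube([100, 750, 2400]);
translate([2000, 1850, 0]) cube([100, 1550, 2400]);


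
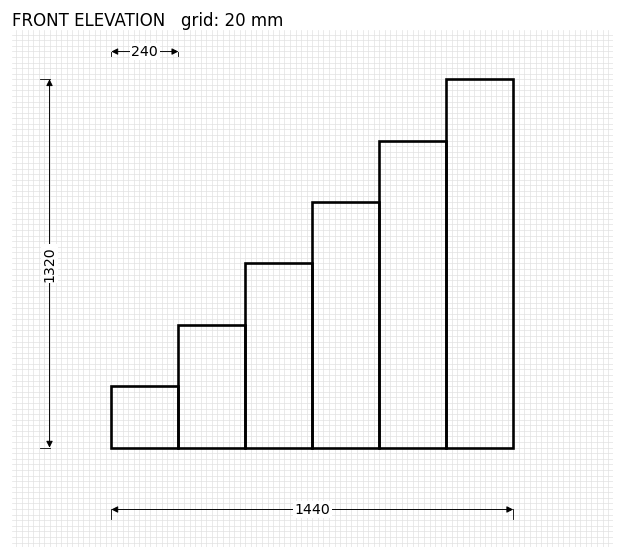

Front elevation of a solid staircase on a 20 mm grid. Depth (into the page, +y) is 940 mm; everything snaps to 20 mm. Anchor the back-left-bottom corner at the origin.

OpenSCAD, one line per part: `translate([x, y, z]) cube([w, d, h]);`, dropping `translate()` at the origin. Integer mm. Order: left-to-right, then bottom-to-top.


cube([240, 940, 220]);
translate([240, 0, 0]) cube([240, 940, 440]);
translate([480, 0, 0]) cube([240, 940, 660]);
translate([720, 0, 0]) cube([240, 940, 880]);
translate([960, 0, 0]) cube([240, 940, 1100]);
translate([1200, 0, 0]) cube([240, 940, 1320]);


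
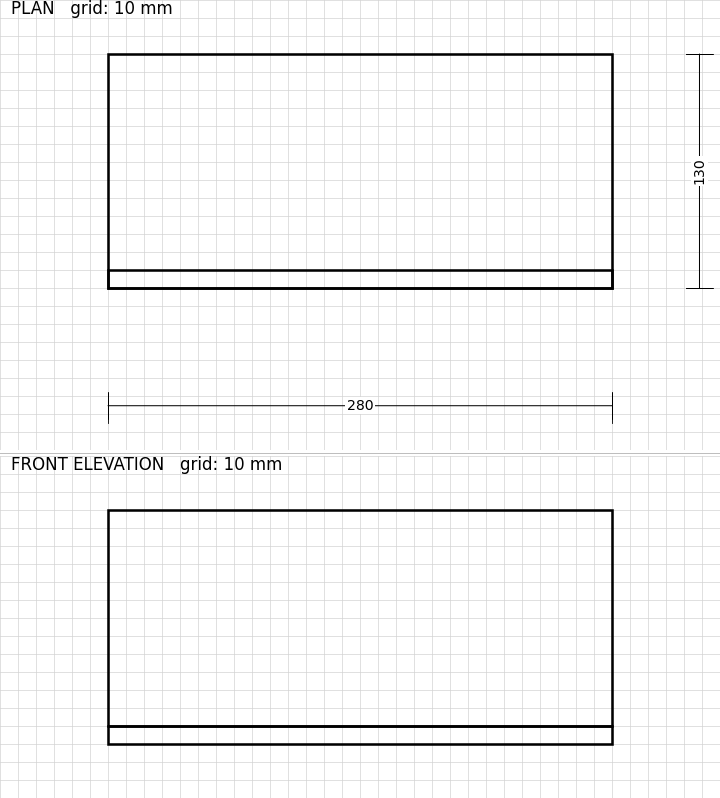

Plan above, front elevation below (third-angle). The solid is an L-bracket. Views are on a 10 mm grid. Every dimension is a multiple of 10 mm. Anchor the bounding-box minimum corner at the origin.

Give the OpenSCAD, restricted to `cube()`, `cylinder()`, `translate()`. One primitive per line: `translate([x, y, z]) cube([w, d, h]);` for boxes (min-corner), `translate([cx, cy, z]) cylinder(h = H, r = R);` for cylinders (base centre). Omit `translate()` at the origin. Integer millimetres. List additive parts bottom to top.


cube([280, 130, 10]);
translate([0, 0, 10]) cube([280, 10, 120]);
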